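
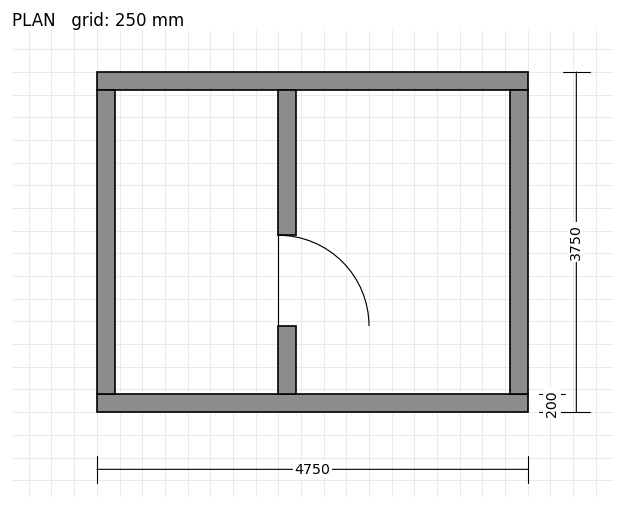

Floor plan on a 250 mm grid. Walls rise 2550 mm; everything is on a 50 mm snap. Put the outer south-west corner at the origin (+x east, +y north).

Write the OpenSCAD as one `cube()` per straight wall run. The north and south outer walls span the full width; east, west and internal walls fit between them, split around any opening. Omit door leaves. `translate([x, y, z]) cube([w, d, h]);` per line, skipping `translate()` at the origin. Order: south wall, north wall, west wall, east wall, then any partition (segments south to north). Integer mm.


cube([4750, 200, 2550]);
translate([0, 3550, 0]) cube([4750, 200, 2550]);
translate([0, 200, 0]) cube([200, 3350, 2550]);
translate([4550, 200, 0]) cube([200, 3350, 2550]);
translate([2000, 200, 0]) cube([200, 750, 2550]);
translate([2000, 1950, 0]) cube([200, 1600, 2550]);


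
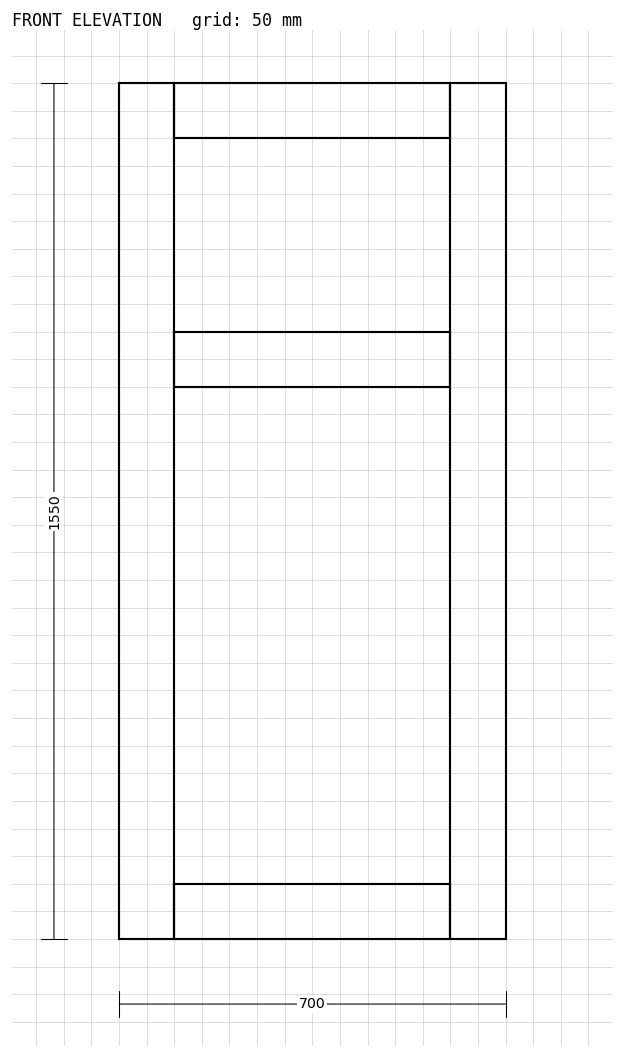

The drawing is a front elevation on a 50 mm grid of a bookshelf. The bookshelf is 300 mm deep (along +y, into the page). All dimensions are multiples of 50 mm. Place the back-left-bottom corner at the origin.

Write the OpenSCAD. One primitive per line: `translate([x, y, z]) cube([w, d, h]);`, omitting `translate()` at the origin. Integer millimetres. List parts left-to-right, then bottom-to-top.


cube([100, 300, 1550]);
translate([100, 0, 0]) cube([500, 300, 100]);
translate([100, 0, 1000]) cube([500, 300, 100]);
translate([100, 0, 1450]) cube([500, 300, 100]);
translate([600, 0, 0]) cube([100, 300, 1550]);


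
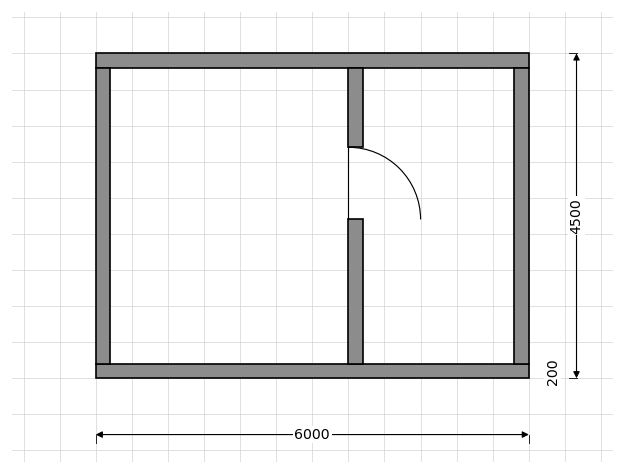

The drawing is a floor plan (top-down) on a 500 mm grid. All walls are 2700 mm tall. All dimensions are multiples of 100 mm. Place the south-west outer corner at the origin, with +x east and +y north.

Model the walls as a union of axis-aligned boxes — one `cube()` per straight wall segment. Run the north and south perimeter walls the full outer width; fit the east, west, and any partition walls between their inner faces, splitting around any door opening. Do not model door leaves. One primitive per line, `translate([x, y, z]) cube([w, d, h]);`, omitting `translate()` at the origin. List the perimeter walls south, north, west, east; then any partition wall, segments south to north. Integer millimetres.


cube([6000, 200, 2700]);
translate([0, 4300, 0]) cube([6000, 200, 2700]);
translate([0, 200, 0]) cube([200, 4100, 2700]);
translate([5800, 200, 0]) cube([200, 4100, 2700]);
translate([3500, 200, 0]) cube([200, 2000, 2700]);
translate([3500, 3200, 0]) cube([200, 1100, 2700]);


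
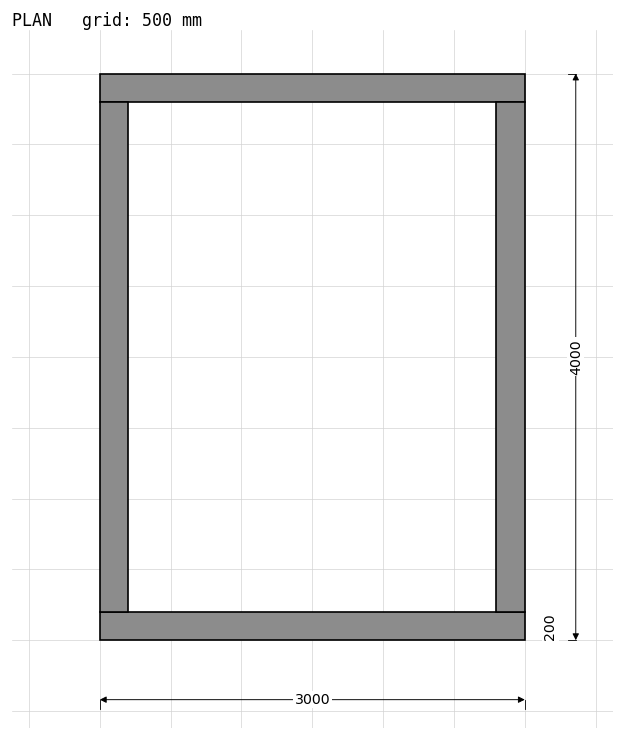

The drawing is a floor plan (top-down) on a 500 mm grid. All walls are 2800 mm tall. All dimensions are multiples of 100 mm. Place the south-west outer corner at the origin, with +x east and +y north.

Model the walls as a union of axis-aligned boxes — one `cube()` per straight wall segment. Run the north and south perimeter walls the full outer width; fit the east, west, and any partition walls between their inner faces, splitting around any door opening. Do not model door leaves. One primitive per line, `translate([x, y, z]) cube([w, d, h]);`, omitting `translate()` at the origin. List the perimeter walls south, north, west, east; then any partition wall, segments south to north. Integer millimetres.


cube([3000, 200, 2800]);
translate([0, 3800, 0]) cube([3000, 200, 2800]);
translate([0, 200, 0]) cube([200, 3600, 2800]);
translate([2800, 200, 0]) cube([200, 3600, 2800]);


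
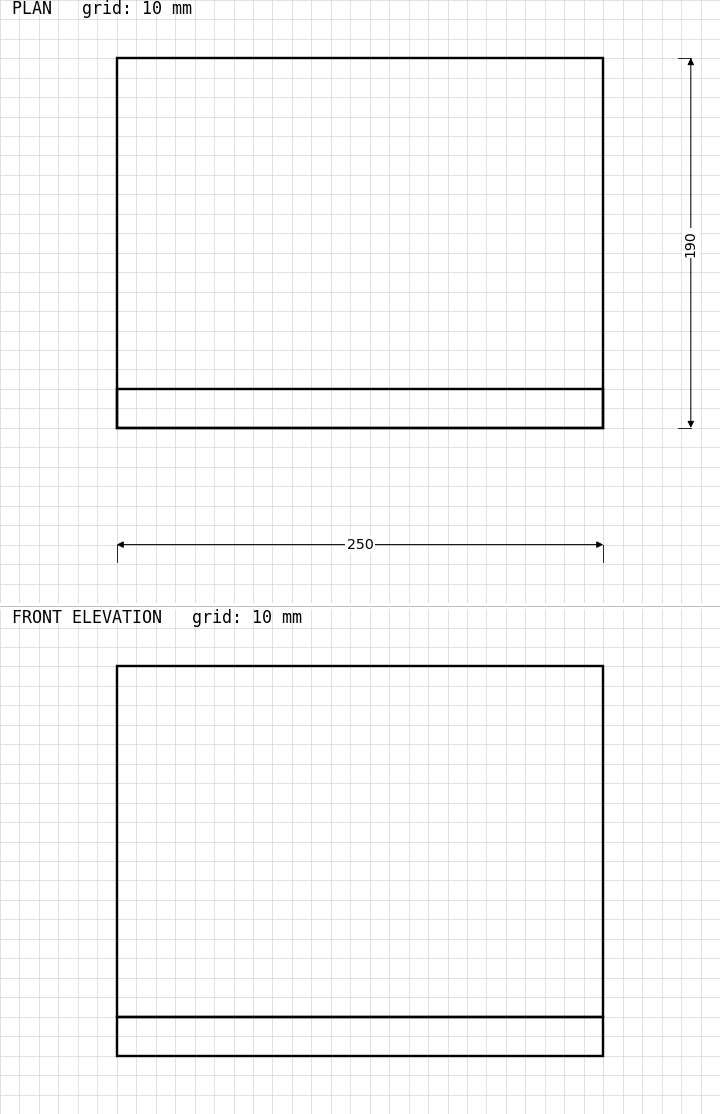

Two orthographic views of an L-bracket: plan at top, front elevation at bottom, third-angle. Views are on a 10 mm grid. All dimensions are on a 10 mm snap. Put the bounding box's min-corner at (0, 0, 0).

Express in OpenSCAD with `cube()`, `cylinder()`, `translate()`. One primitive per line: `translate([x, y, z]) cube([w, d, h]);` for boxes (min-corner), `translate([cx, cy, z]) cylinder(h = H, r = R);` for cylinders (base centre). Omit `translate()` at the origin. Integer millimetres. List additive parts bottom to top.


cube([250, 190, 20]);
translate([0, 0, 20]) cube([250, 20, 180]);


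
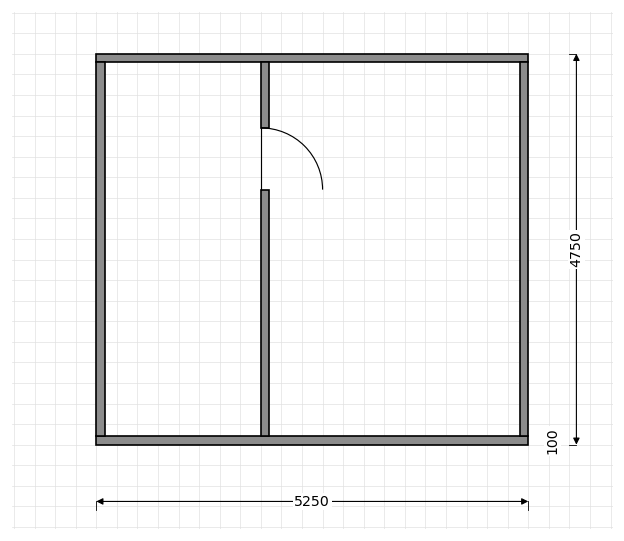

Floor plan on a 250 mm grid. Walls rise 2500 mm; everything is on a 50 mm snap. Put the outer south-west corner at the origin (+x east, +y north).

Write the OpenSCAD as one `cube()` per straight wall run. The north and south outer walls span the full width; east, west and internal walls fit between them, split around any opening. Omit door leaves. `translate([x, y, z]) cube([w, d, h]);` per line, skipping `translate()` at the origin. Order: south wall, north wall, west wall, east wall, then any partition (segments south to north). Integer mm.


cube([5250, 100, 2500]);
translate([0, 4650, 0]) cube([5250, 100, 2500]);
translate([0, 100, 0]) cube([100, 4550, 2500]);
translate([5150, 100, 0]) cube([100, 4550, 2500]);
translate([2000, 100, 0]) cube([100, 3000, 2500]);
translate([2000, 3850, 0]) cube([100, 800, 2500]);


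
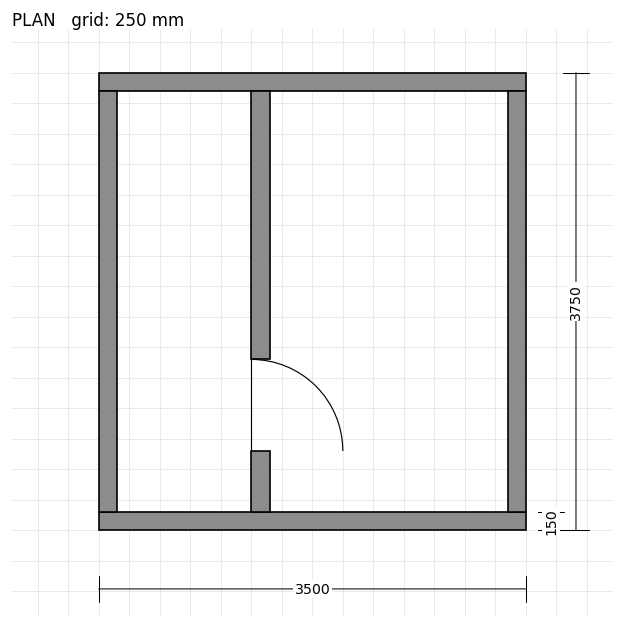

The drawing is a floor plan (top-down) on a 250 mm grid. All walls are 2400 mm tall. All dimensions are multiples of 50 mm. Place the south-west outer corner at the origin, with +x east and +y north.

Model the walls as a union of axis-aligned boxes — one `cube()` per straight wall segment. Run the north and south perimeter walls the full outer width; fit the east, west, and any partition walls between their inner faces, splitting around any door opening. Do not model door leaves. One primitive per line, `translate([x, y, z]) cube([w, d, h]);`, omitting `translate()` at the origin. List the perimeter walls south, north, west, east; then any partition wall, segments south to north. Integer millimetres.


cube([3500, 150, 2400]);
translate([0, 3600, 0]) cube([3500, 150, 2400]);
translate([0, 150, 0]) cube([150, 3450, 2400]);
translate([3350, 150, 0]) cube([150, 3450, 2400]);
translate([1250, 150, 0]) cube([150, 500, 2400]);
translate([1250, 1400, 0]) cube([150, 2200, 2400]);


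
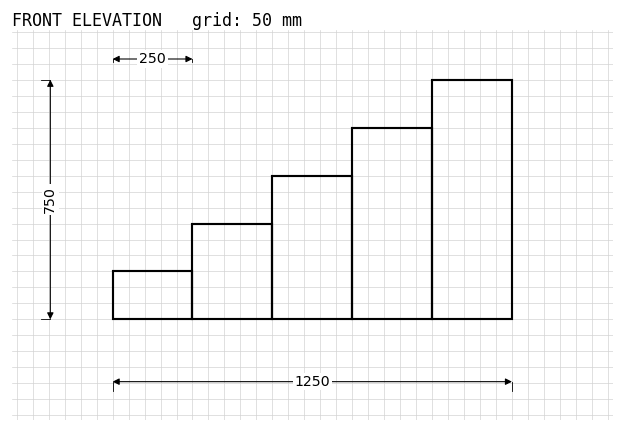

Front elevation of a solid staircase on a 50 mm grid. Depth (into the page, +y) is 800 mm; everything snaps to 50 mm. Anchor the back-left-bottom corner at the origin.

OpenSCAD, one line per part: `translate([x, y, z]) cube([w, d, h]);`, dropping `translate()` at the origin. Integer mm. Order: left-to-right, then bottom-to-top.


cube([250, 800, 150]);
translate([250, 0, 0]) cube([250, 800, 300]);
translate([500, 0, 0]) cube([250, 800, 450]);
translate([750, 0, 0]) cube([250, 800, 600]);
translate([1000, 0, 0]) cube([250, 800, 750]);


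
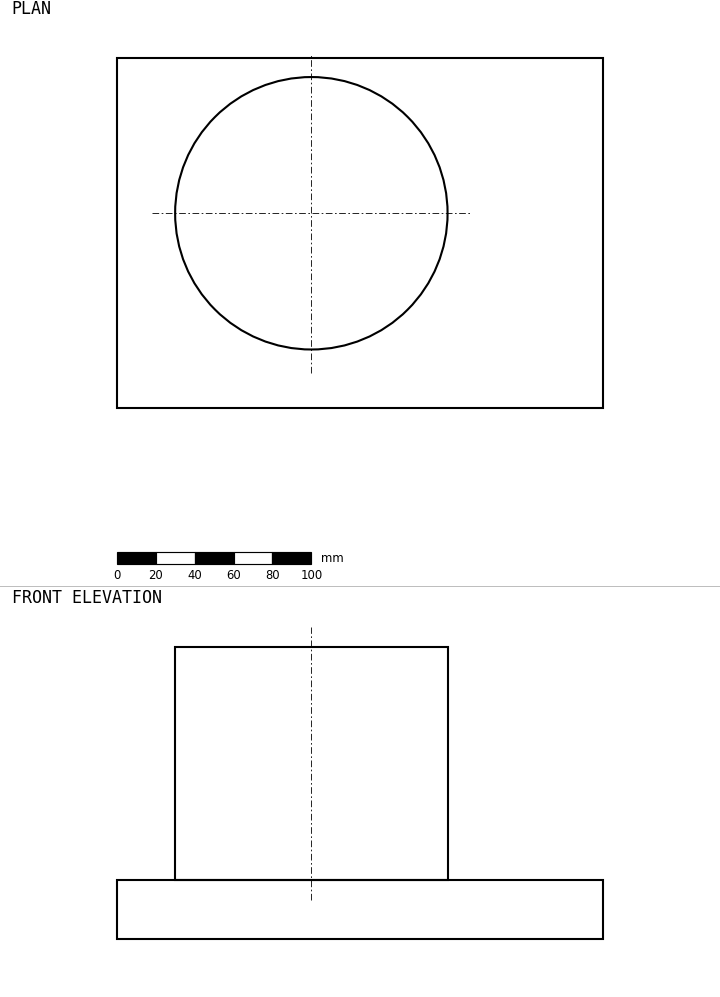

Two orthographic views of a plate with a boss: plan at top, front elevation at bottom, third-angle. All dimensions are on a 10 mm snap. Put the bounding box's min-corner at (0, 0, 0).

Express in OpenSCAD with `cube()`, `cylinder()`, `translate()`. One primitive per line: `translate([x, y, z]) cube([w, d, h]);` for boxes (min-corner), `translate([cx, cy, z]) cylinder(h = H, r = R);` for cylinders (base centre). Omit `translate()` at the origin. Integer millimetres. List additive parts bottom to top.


cube([250, 180, 30]);
translate([100, 100, 30]) cylinder(h = 120, r = 70);


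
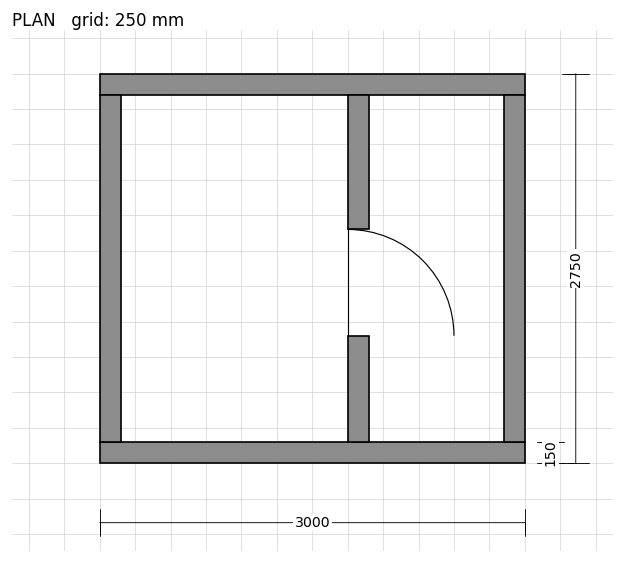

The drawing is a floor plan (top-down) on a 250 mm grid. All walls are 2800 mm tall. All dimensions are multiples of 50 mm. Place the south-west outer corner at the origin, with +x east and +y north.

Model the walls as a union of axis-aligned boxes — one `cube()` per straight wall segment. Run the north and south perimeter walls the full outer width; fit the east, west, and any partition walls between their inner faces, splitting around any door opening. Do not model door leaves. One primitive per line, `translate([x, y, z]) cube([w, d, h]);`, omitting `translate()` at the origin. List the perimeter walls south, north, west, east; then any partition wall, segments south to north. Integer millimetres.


cube([3000, 150, 2800]);
translate([0, 2600, 0]) cube([3000, 150, 2800]);
translate([0, 150, 0]) cube([150, 2450, 2800]);
translate([2850, 150, 0]) cube([150, 2450, 2800]);
translate([1750, 150, 0]) cube([150, 750, 2800]);
translate([1750, 1650, 0]) cube([150, 950, 2800]);


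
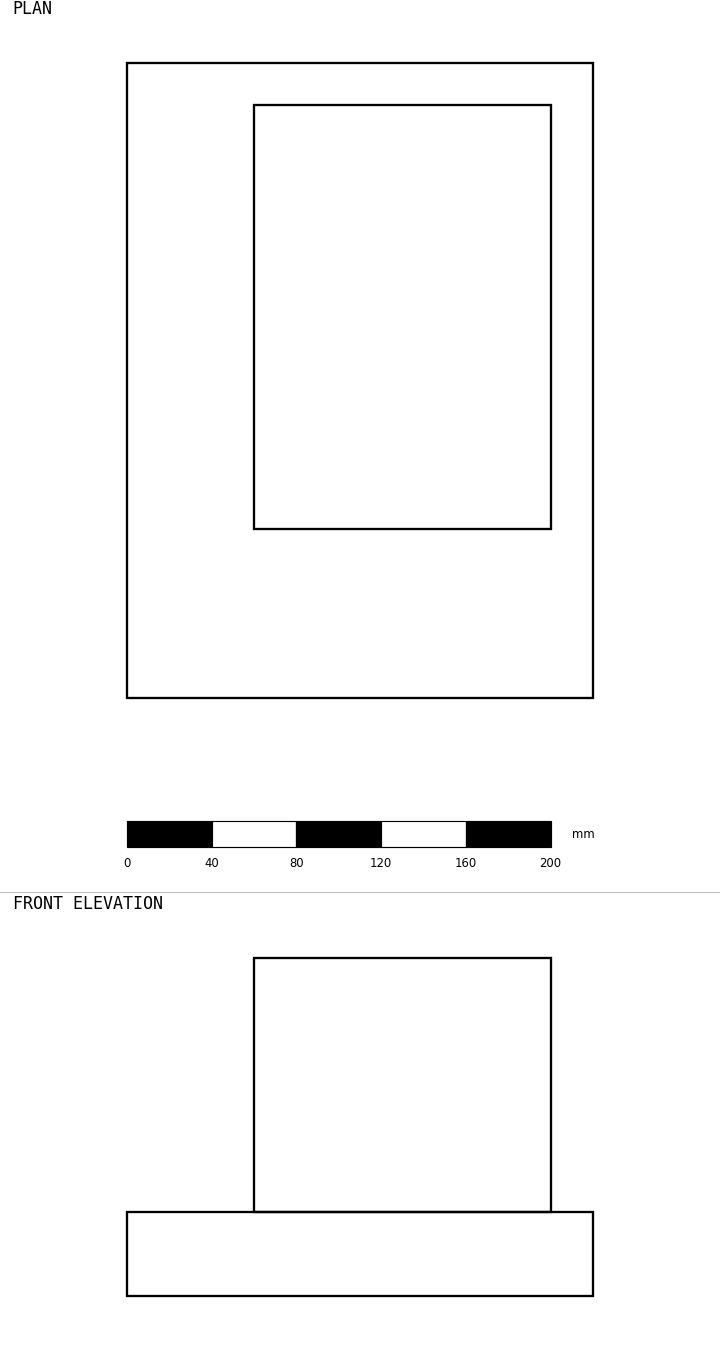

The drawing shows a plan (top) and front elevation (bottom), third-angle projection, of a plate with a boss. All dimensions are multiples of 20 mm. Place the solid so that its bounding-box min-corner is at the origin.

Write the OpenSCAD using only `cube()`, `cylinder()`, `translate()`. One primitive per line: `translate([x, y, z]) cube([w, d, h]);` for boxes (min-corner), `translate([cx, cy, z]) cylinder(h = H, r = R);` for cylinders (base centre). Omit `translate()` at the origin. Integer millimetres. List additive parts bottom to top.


cube([220, 300, 40]);
translate([60, 80, 40]) cube([140, 200, 120]);


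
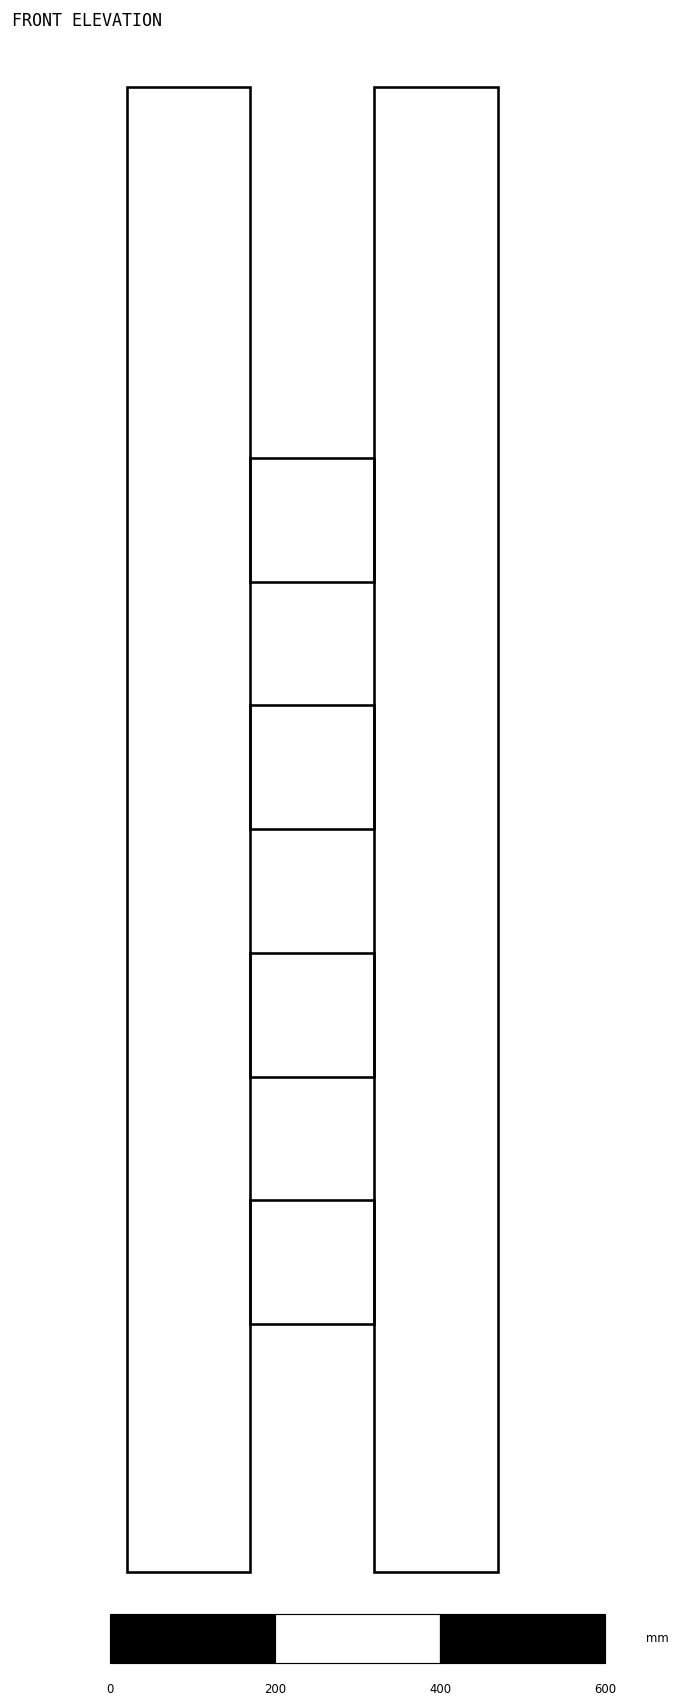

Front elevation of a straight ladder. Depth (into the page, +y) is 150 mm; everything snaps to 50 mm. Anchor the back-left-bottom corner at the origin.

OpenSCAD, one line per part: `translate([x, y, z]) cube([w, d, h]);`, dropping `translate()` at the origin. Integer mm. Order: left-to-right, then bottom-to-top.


cube([150, 150, 1800]);
translate([150, 0, 300]) cube([150, 150, 150]);
translate([150, 0, 600]) cube([150, 150, 150]);
translate([150, 0, 900]) cube([150, 150, 150]);
translate([150, 0, 1200]) cube([150, 150, 150]);
translate([300, 0, 0]) cube([150, 150, 1800]);


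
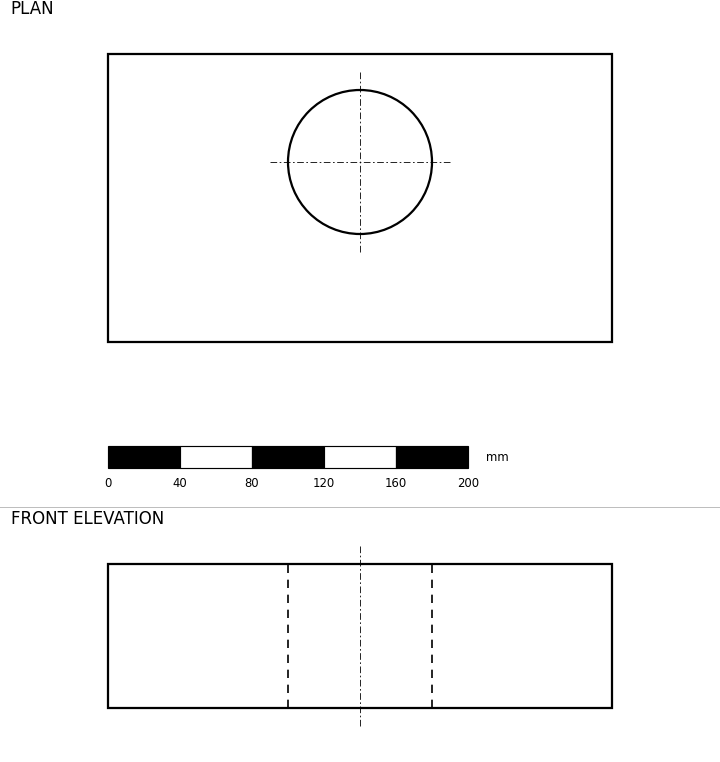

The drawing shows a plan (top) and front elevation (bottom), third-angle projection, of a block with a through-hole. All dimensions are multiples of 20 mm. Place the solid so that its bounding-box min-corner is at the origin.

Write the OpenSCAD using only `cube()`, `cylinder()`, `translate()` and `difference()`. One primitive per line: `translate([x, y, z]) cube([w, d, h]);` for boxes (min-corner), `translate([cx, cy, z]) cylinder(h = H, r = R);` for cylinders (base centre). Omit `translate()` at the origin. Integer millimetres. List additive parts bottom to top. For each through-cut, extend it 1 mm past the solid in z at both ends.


difference() {
  cube([280, 160, 80]);
  translate([140, 100, -1]) cylinder(h = 82, r = 40);
}


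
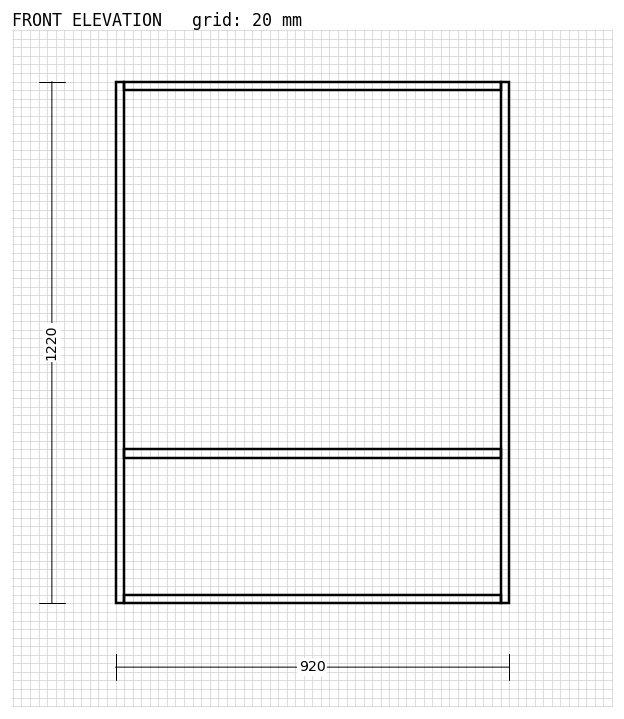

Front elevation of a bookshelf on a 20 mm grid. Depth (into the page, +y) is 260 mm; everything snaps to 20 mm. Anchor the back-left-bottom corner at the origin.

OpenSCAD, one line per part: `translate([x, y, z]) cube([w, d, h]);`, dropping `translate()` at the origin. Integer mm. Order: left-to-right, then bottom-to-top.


cube([20, 260, 1220]);
translate([20, 0, 0]) cube([880, 260, 20]);
translate([20, 0, 340]) cube([880, 260, 20]);
translate([20, 0, 1200]) cube([880, 260, 20]);
translate([900, 0, 0]) cube([20, 260, 1220]);


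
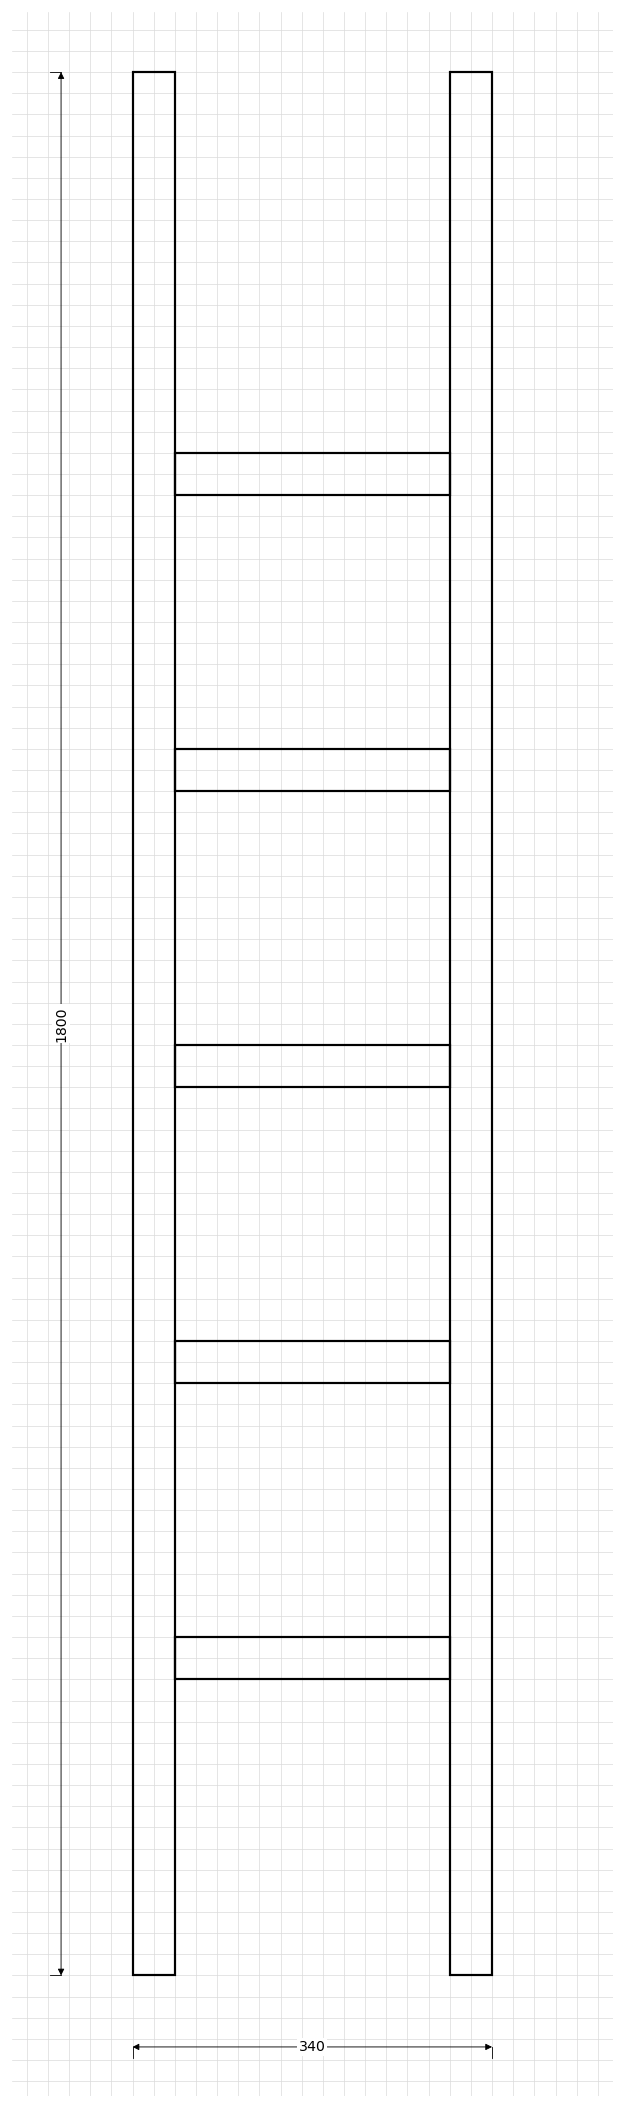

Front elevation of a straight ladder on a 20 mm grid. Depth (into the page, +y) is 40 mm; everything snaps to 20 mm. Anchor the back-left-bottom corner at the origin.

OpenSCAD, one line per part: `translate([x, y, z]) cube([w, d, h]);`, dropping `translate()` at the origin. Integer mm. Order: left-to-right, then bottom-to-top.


cube([40, 40, 1800]);
translate([40, 0, 280]) cube([260, 40, 40]);
translate([40, 0, 560]) cube([260, 40, 40]);
translate([40, 0, 840]) cube([260, 40, 40]);
translate([40, 0, 1120]) cube([260, 40, 40]);
translate([40, 0, 1400]) cube([260, 40, 40]);
translate([300, 0, 0]) cube([40, 40, 1800]);


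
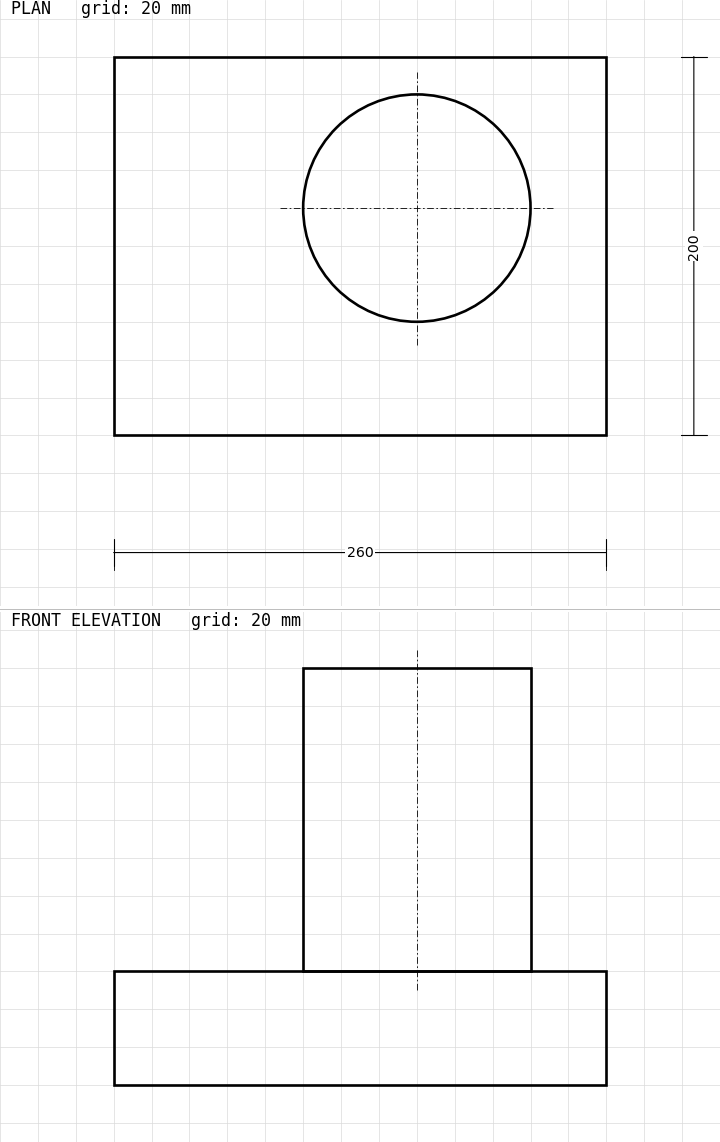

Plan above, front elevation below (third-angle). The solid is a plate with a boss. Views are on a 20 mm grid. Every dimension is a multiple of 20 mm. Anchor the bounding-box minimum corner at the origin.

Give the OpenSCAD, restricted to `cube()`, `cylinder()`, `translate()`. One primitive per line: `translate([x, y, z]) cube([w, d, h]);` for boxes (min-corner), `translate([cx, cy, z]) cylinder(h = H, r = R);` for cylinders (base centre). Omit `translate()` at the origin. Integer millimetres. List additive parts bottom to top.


cube([260, 200, 60]);
translate([160, 120, 60]) cylinder(h = 160, r = 60);


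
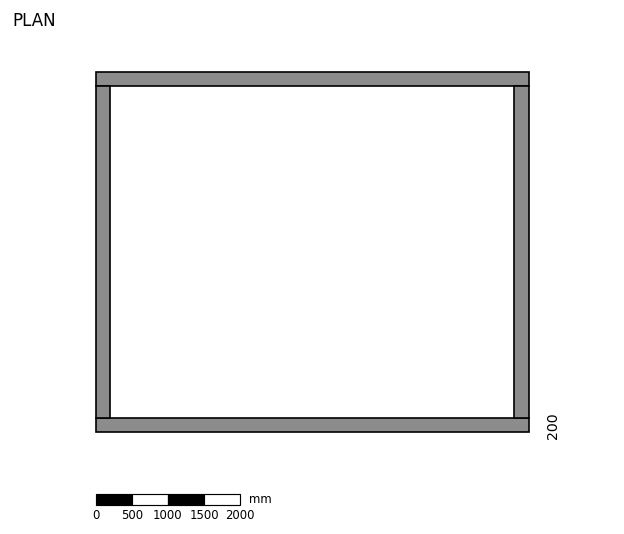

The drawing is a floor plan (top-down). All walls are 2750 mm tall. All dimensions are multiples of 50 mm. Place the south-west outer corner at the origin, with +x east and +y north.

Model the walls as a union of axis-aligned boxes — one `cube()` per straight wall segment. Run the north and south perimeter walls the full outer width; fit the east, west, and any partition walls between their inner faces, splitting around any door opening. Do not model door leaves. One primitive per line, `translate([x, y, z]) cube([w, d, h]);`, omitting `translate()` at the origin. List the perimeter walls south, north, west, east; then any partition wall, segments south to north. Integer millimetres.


cube([6000, 200, 2750]);
translate([0, 4800, 0]) cube([6000, 200, 2750]);
translate([0, 200, 0]) cube([200, 4600, 2750]);
translate([5800, 200, 0]) cube([200, 4600, 2750]);


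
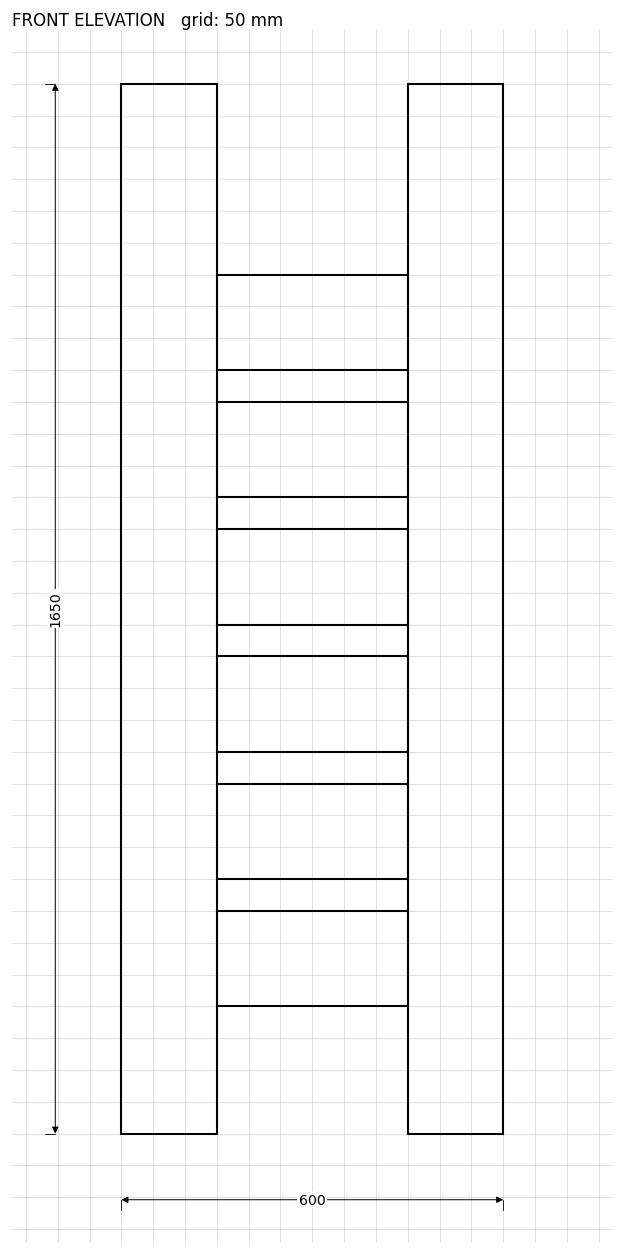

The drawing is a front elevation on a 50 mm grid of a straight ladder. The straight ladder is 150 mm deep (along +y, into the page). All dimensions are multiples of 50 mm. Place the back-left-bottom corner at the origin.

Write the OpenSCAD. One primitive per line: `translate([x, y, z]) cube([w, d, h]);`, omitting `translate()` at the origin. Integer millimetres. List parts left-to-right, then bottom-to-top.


cube([150, 150, 1650]);
translate([150, 0, 200]) cube([300, 150, 150]);
translate([150, 0, 400]) cube([300, 150, 150]);
translate([150, 0, 600]) cube([300, 150, 150]);
translate([150, 0, 800]) cube([300, 150, 150]);
translate([150, 0, 1000]) cube([300, 150, 150]);
translate([150, 0, 1200]) cube([300, 150, 150]);
translate([450, 0, 0]) cube([150, 150, 1650]);


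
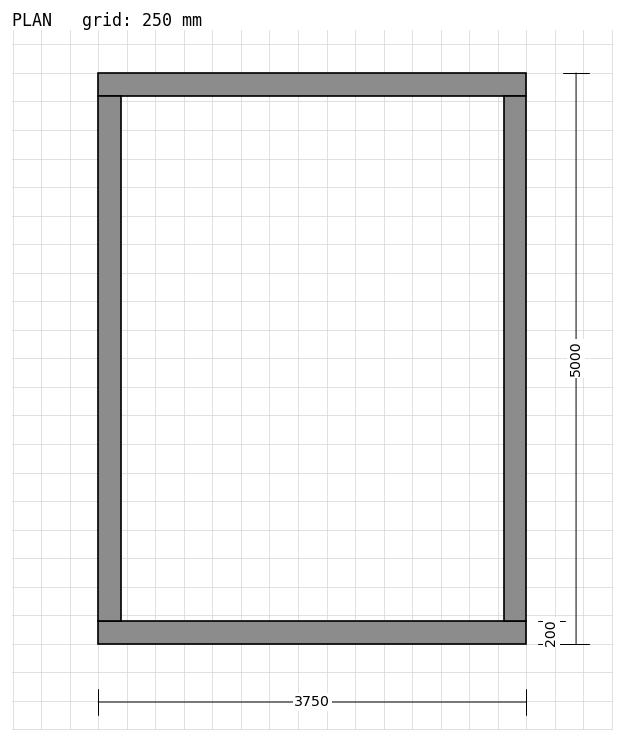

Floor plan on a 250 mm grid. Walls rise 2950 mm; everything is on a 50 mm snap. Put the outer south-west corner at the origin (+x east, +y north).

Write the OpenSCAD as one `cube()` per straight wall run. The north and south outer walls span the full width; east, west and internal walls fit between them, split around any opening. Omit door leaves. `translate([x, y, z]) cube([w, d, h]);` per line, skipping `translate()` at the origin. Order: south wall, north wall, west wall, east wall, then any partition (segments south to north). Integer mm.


cube([3750, 200, 2950]);
translate([0, 4800, 0]) cube([3750, 200, 2950]);
translate([0, 200, 0]) cube([200, 4600, 2950]);
translate([3550, 200, 0]) cube([200, 4600, 2950]);


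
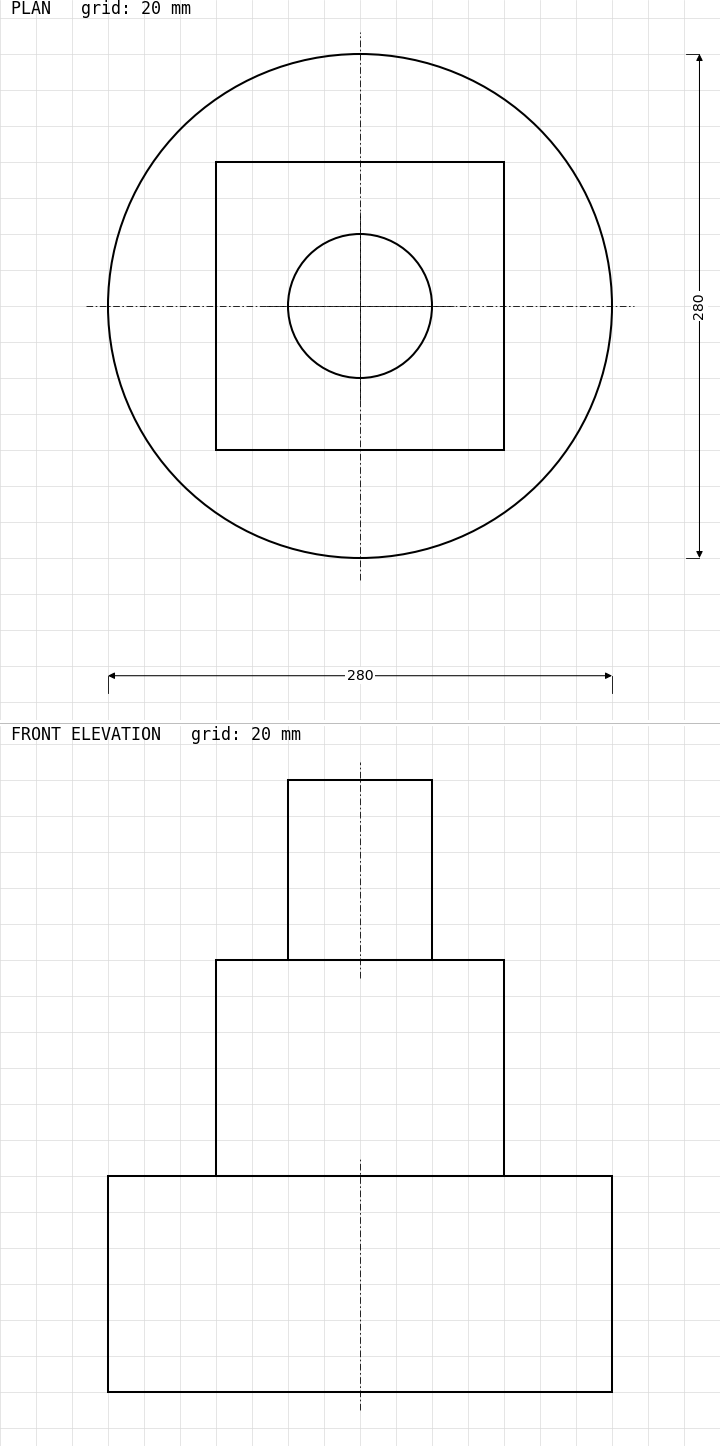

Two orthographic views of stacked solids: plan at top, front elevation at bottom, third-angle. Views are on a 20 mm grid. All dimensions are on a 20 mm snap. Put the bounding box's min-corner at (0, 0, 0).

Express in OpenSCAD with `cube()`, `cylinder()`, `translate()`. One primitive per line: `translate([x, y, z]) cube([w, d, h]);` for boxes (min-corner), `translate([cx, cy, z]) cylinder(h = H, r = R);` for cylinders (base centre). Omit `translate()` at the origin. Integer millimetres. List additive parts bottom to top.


translate([140, 140, 0]) cylinder(h = 120, r = 140);
translate([60, 60, 120]) cube([160, 160, 120]);
translate([140, 140, 240]) cylinder(h = 100, r = 40);


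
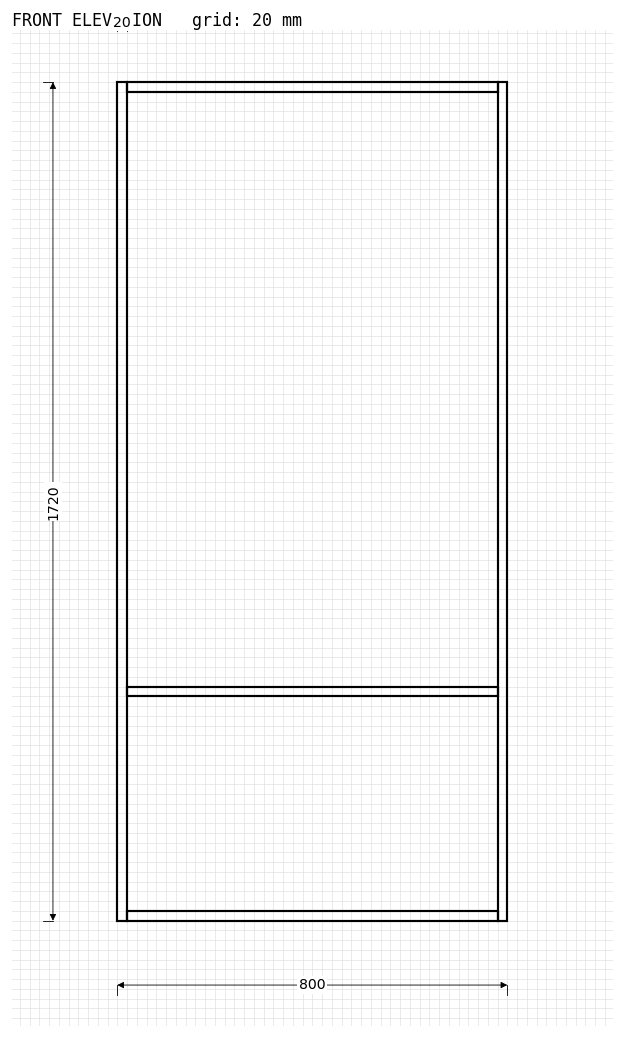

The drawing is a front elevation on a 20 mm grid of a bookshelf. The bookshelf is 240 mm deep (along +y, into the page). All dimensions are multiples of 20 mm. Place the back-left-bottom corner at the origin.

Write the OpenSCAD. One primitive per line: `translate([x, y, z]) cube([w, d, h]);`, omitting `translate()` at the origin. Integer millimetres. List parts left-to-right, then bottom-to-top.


cube([20, 240, 1720]);
translate([20, 0, 0]) cube([760, 240, 20]);
translate([20, 0, 460]) cube([760, 240, 20]);
translate([20, 0, 1700]) cube([760, 240, 20]);
translate([780, 0, 0]) cube([20, 240, 1720]);


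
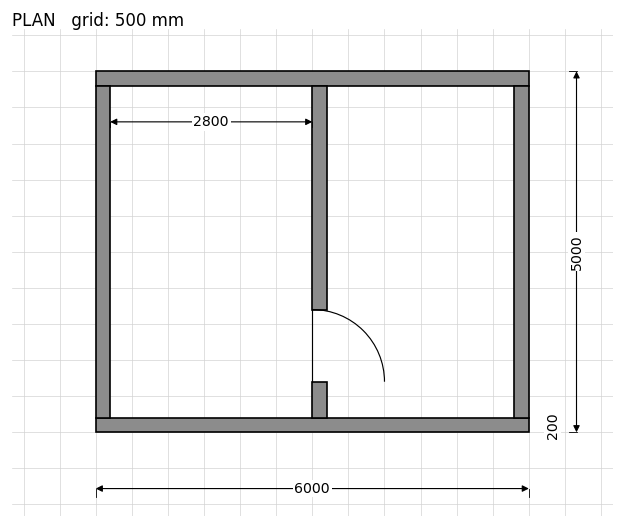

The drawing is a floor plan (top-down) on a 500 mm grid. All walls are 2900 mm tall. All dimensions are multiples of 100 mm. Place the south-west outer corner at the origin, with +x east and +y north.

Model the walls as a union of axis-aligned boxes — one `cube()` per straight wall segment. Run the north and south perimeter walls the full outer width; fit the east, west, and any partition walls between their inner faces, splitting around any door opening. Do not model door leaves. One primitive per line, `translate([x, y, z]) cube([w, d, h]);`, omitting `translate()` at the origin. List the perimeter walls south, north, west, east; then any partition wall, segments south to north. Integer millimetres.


cube([6000, 200, 2900]);
translate([0, 4800, 0]) cube([6000, 200, 2900]);
translate([0, 200, 0]) cube([200, 4600, 2900]);
translate([5800, 200, 0]) cube([200, 4600, 2900]);
translate([3000, 200, 0]) cube([200, 500, 2900]);
translate([3000, 1700, 0]) cube([200, 3100, 2900]);


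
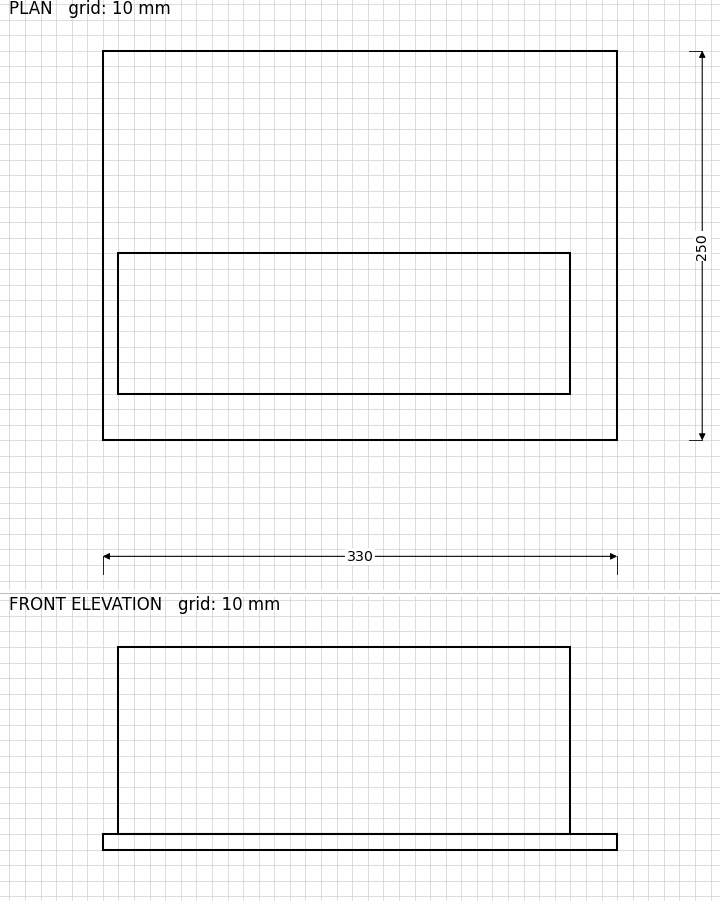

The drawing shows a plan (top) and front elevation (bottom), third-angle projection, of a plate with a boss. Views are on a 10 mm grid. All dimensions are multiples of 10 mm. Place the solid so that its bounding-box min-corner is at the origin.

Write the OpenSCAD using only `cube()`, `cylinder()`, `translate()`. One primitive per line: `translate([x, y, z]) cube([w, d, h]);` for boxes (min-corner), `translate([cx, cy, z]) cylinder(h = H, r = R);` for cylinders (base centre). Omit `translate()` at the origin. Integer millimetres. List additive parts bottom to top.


cube([330, 250, 10]);
translate([10, 30, 10]) cube([290, 90, 120]);


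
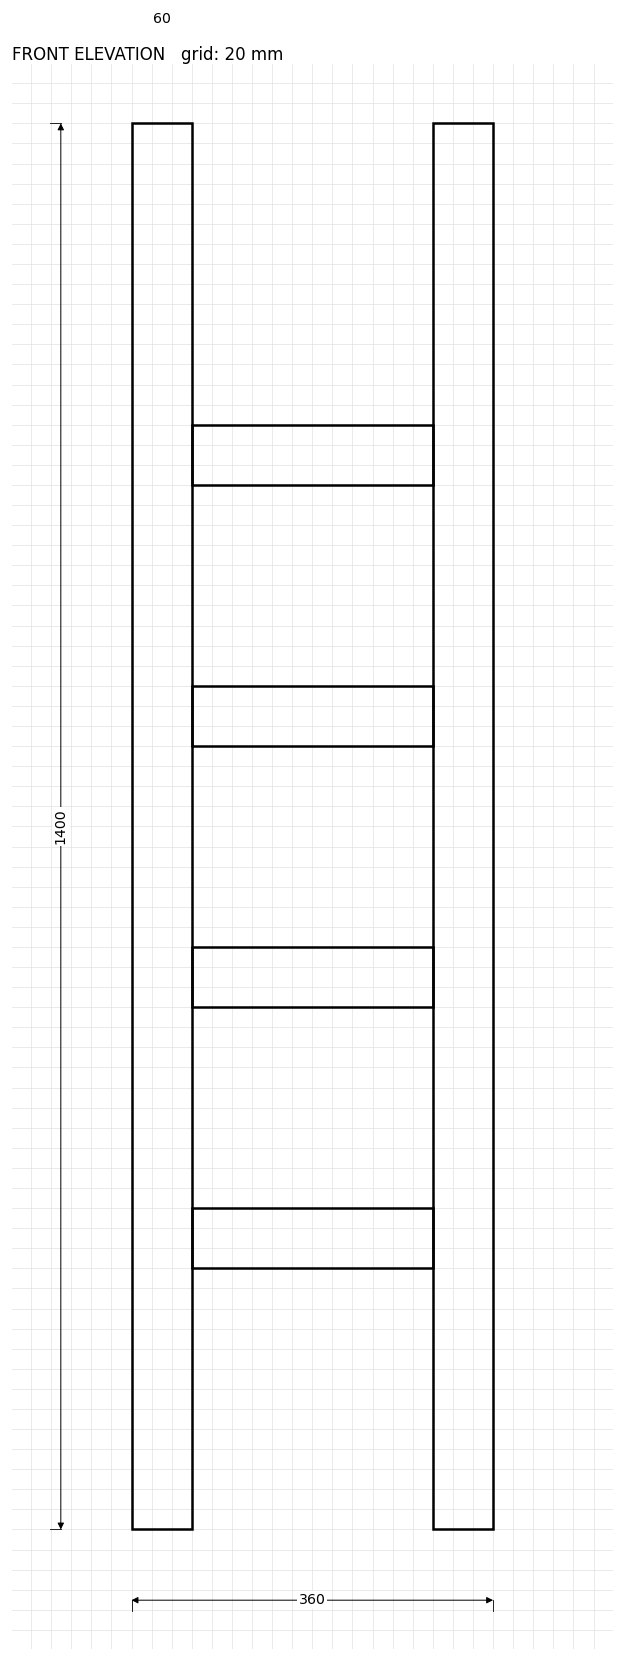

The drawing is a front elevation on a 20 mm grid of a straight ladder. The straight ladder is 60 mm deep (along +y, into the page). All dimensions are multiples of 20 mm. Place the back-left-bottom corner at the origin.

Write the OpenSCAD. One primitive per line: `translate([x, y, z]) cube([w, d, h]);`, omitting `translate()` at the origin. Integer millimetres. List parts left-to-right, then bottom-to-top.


cube([60, 60, 1400]);
translate([60, 0, 260]) cube([240, 60, 60]);
translate([60, 0, 520]) cube([240, 60, 60]);
translate([60, 0, 780]) cube([240, 60, 60]);
translate([60, 0, 1040]) cube([240, 60, 60]);
translate([300, 0, 0]) cube([60, 60, 1400]);


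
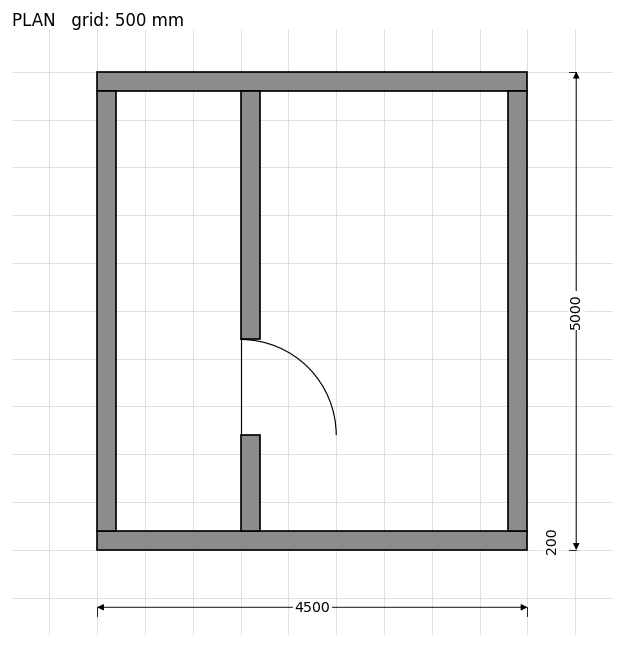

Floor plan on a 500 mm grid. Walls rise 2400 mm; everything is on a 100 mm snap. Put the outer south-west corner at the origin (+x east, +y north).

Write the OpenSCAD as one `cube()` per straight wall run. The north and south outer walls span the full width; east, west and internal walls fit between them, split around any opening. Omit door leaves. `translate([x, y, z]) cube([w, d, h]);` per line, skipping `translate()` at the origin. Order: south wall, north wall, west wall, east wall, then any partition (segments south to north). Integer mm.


cube([4500, 200, 2400]);
translate([0, 4800, 0]) cube([4500, 200, 2400]);
translate([0, 200, 0]) cube([200, 4600, 2400]);
translate([4300, 200, 0]) cube([200, 4600, 2400]);
translate([1500, 200, 0]) cube([200, 1000, 2400]);
translate([1500, 2200, 0]) cube([200, 2600, 2400]);


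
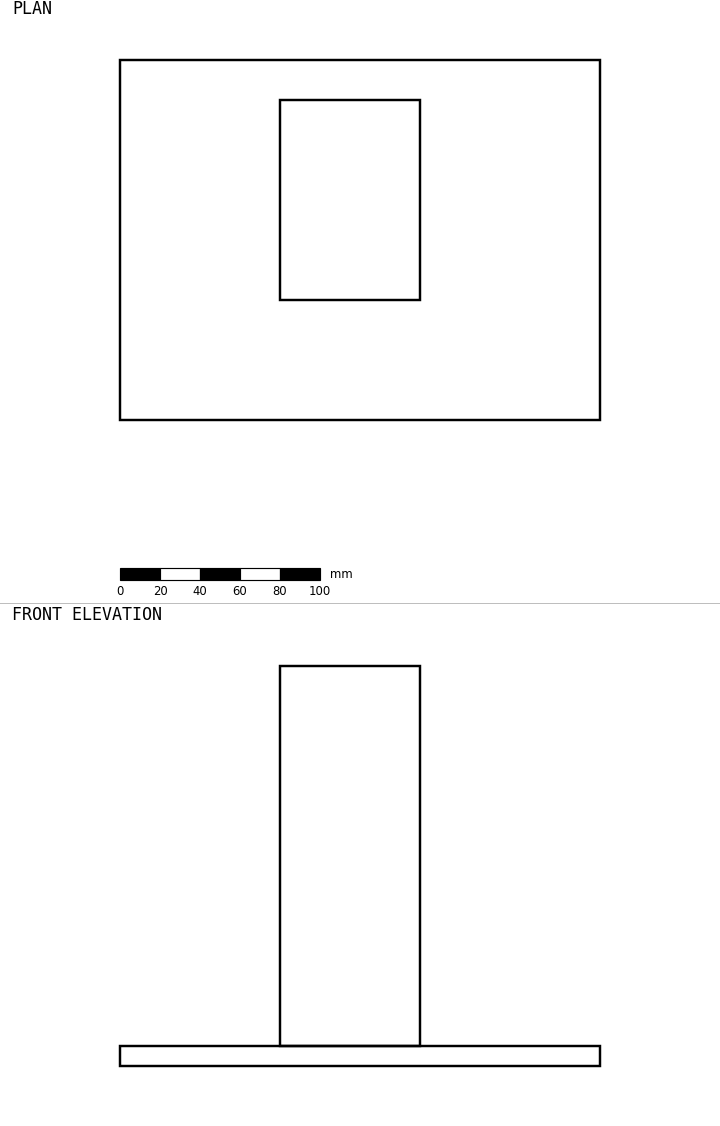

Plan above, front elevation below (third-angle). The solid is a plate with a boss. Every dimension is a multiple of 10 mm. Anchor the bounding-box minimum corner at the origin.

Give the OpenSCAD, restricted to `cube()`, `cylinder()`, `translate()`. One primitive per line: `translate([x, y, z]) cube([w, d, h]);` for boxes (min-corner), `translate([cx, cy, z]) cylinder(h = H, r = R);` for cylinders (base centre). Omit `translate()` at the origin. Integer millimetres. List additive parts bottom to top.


cube([240, 180, 10]);
translate([80, 60, 10]) cube([70, 100, 190]);


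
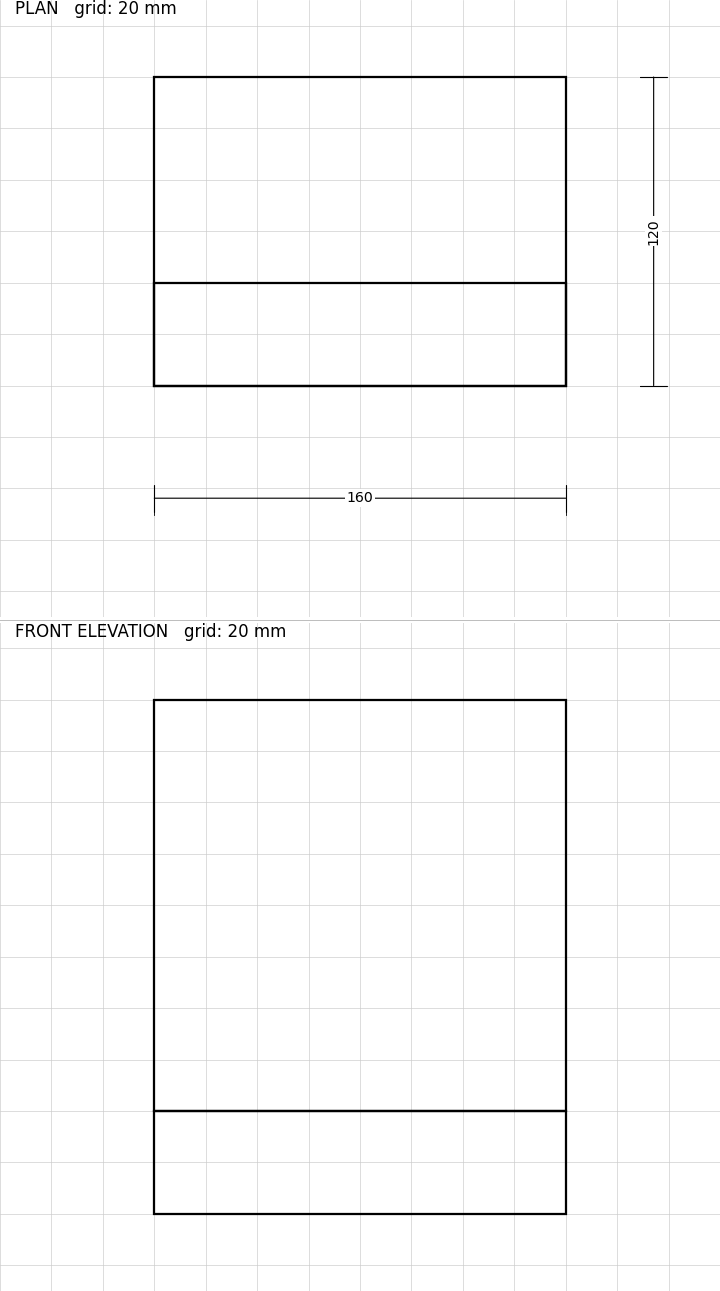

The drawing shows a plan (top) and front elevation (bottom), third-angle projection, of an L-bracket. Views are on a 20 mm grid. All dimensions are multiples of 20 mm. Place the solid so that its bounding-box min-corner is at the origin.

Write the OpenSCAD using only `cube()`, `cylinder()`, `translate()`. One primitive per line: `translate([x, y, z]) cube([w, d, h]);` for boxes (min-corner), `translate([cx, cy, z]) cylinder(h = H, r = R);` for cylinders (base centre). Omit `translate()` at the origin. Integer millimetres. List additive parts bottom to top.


cube([160, 120, 40]);
translate([0, 0, 40]) cube([160, 40, 160]);


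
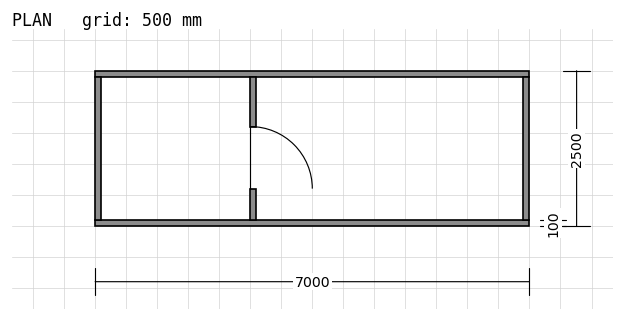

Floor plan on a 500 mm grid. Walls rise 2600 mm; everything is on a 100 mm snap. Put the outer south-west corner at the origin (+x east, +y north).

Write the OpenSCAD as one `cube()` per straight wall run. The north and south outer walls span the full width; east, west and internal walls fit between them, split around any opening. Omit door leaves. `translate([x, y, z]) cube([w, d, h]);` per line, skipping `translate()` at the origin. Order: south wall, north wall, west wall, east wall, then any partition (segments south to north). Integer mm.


cube([7000, 100, 2600]);
translate([0, 2400, 0]) cube([7000, 100, 2600]);
translate([0, 100, 0]) cube([100, 2300, 2600]);
translate([6900, 100, 0]) cube([100, 2300, 2600]);
translate([2500, 100, 0]) cube([100, 500, 2600]);
translate([2500, 1600, 0]) cube([100, 800, 2600]);


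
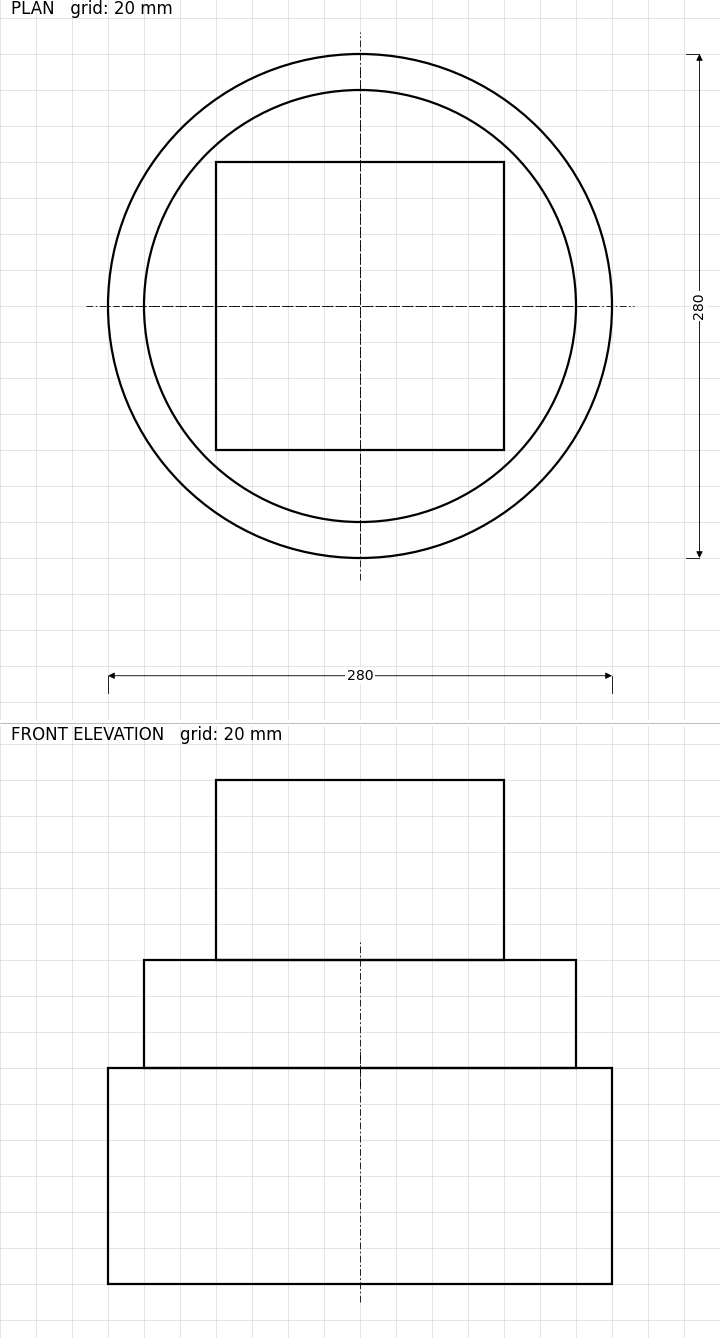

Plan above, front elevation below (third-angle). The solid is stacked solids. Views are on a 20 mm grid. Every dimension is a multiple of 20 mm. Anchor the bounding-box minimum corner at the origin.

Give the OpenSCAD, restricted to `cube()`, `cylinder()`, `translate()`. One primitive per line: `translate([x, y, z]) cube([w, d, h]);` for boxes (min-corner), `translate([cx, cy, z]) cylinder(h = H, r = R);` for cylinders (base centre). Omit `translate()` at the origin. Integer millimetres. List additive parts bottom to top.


translate([140, 140, 0]) cylinder(h = 120, r = 140);
translate([140, 140, 120]) cylinder(h = 60, r = 120);
translate([60, 60, 180]) cube([160, 160, 100]);


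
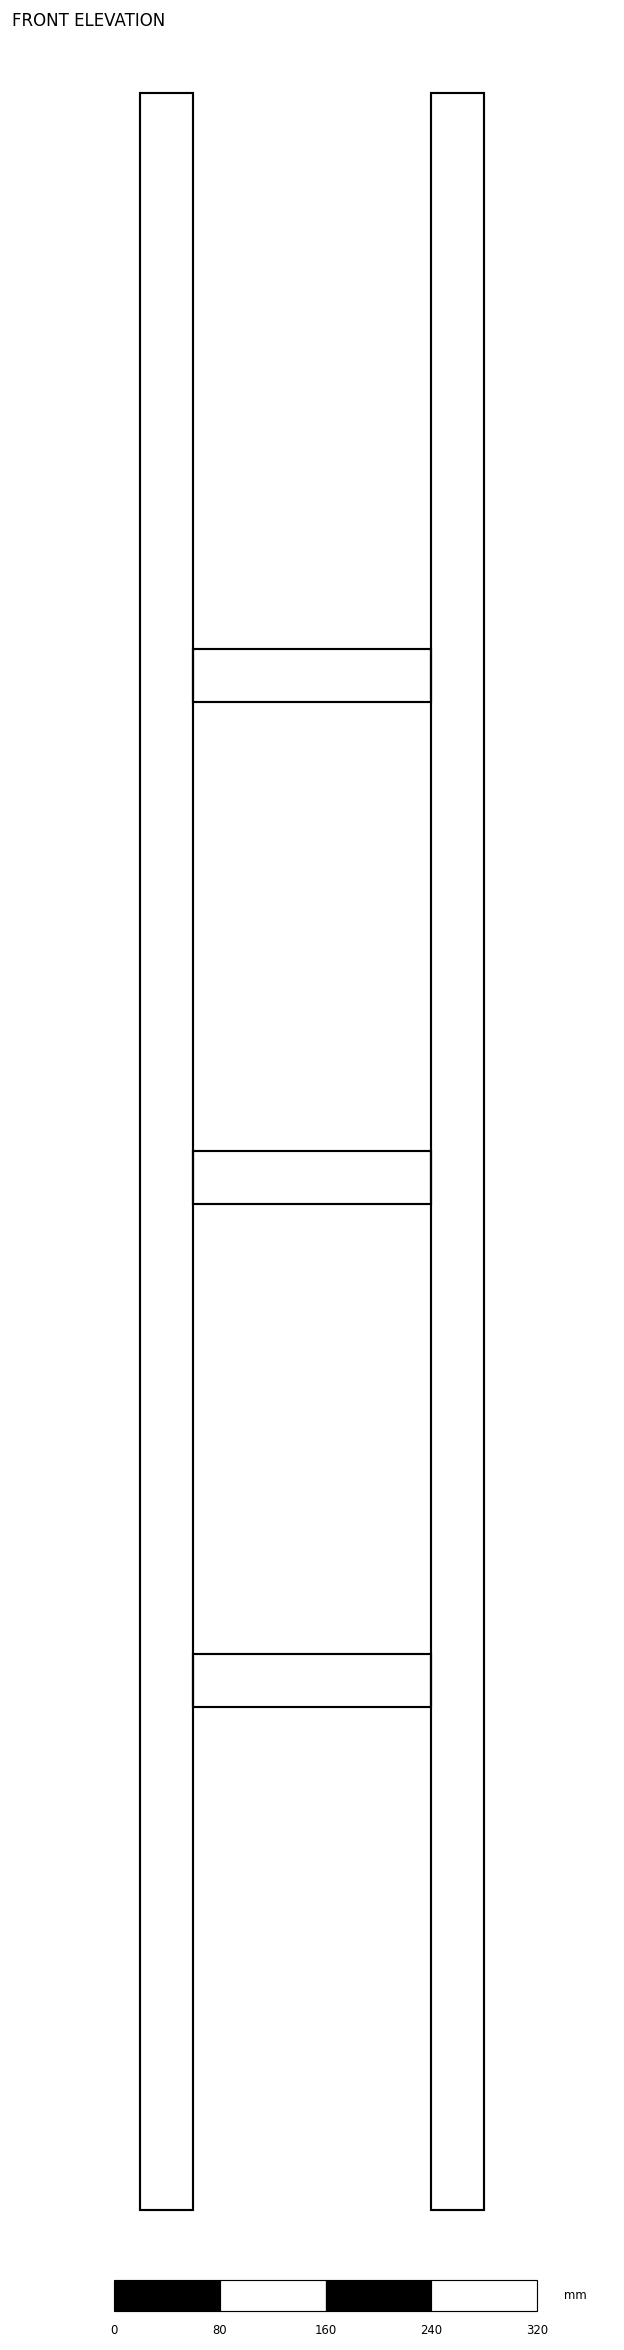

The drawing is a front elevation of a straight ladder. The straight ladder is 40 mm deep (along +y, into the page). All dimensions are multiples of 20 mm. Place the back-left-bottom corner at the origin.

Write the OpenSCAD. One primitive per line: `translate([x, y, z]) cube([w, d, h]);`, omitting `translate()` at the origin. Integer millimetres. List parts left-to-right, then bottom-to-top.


cube([40, 40, 1600]);
translate([40, 0, 380]) cube([180, 40, 40]);
translate([40, 0, 760]) cube([180, 40, 40]);
translate([40, 0, 1140]) cube([180, 40, 40]);
translate([220, 0, 0]) cube([40, 40, 1600]);


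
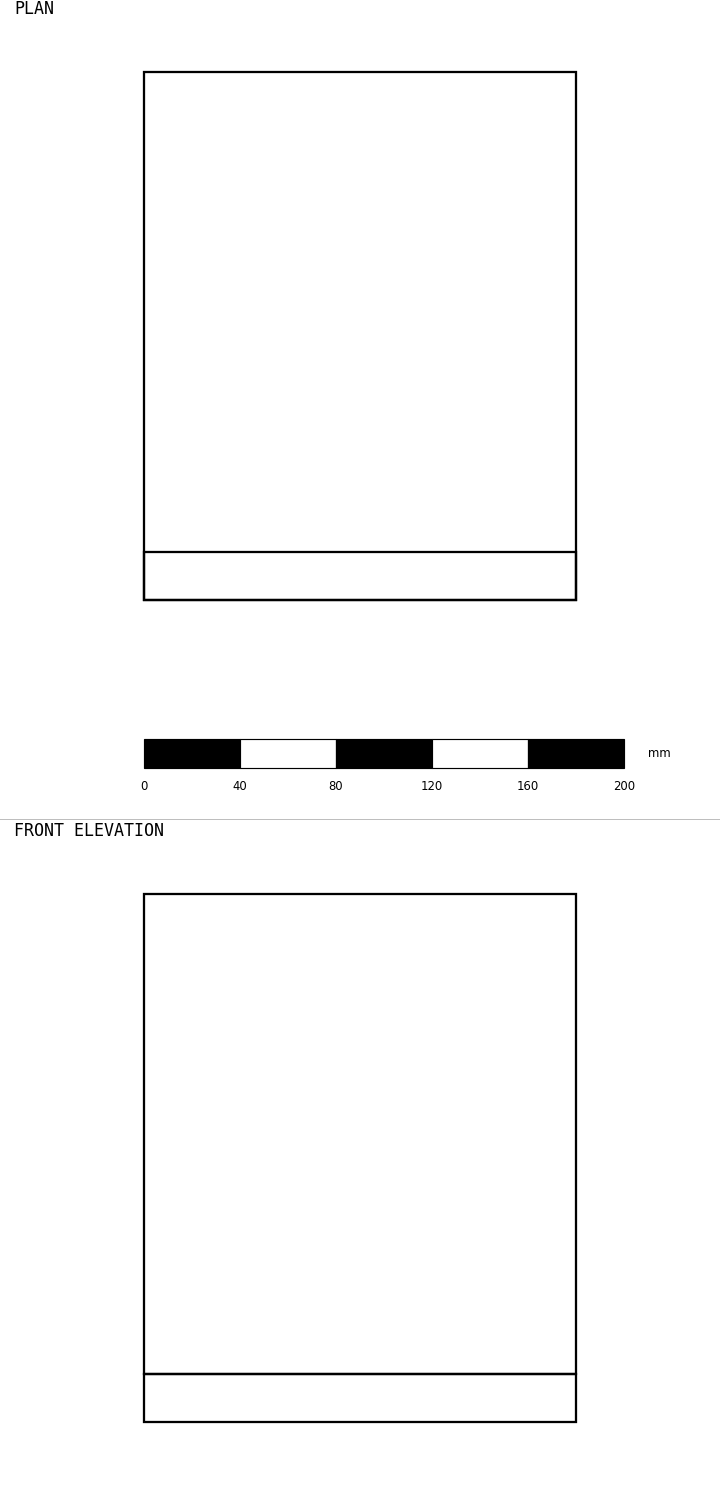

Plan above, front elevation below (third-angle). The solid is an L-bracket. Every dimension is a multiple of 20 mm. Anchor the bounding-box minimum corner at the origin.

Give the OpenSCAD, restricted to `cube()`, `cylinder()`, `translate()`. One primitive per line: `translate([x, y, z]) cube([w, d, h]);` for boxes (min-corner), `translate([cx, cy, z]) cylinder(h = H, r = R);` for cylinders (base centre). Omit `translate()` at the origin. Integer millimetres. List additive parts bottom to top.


cube([180, 220, 20]);
translate([0, 0, 20]) cube([180, 20, 200]);


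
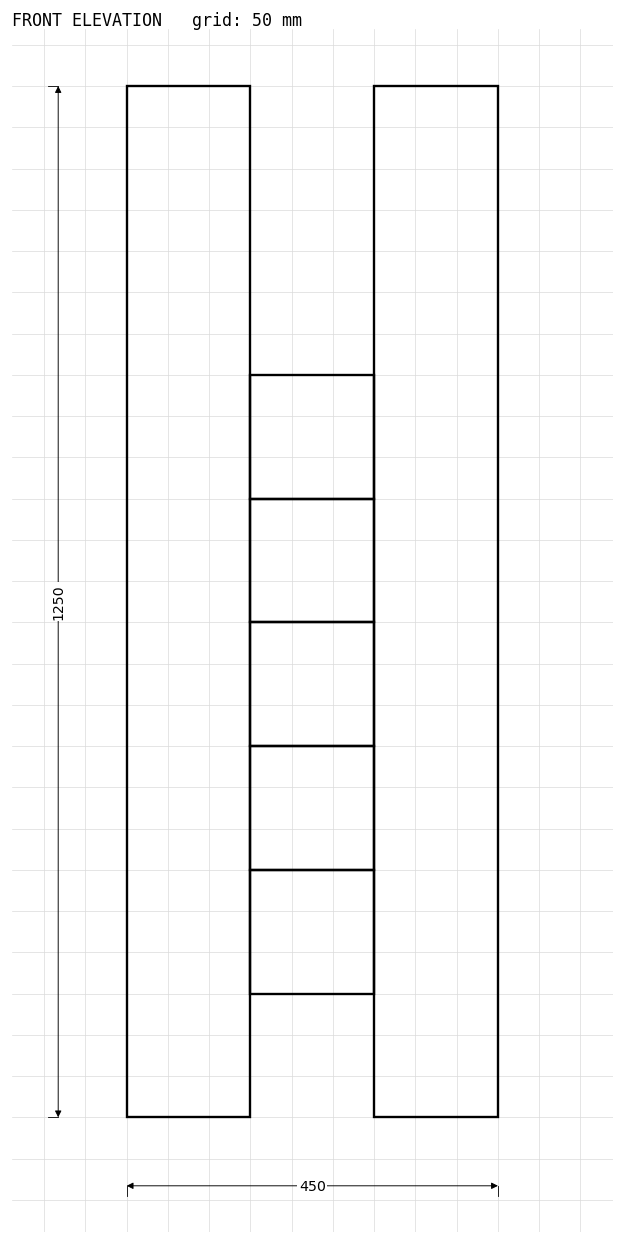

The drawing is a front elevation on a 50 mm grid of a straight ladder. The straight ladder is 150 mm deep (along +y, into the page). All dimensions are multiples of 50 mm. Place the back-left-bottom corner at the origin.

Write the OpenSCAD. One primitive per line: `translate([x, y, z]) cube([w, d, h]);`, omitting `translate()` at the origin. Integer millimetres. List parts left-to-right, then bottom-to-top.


cube([150, 150, 1250]);
translate([150, 0, 150]) cube([150, 150, 150]);
translate([150, 0, 300]) cube([150, 150, 150]);
translate([150, 0, 450]) cube([150, 150, 150]);
translate([150, 0, 600]) cube([150, 150, 150]);
translate([150, 0, 750]) cube([150, 150, 150]);
translate([300, 0, 0]) cube([150, 150, 1250]);


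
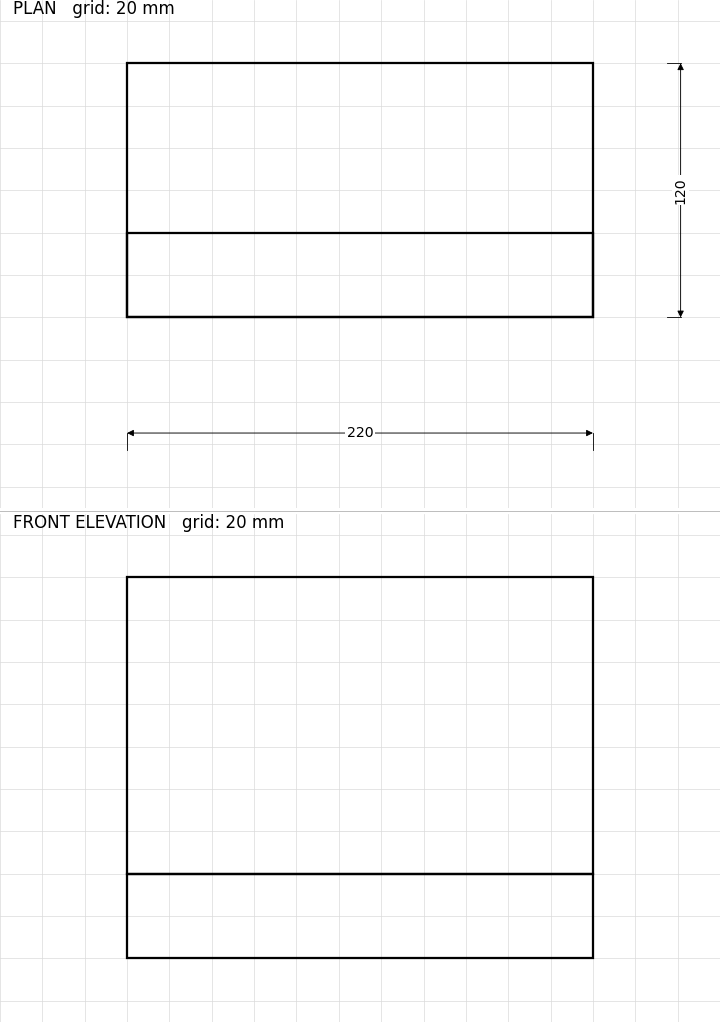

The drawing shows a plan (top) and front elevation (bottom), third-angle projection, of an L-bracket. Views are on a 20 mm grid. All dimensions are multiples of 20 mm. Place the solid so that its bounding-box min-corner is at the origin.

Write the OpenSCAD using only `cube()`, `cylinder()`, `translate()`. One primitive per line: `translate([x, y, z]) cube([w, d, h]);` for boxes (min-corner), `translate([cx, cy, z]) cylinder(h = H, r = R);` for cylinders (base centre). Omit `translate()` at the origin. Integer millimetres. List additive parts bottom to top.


cube([220, 120, 40]);
translate([0, 0, 40]) cube([220, 40, 140]);
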